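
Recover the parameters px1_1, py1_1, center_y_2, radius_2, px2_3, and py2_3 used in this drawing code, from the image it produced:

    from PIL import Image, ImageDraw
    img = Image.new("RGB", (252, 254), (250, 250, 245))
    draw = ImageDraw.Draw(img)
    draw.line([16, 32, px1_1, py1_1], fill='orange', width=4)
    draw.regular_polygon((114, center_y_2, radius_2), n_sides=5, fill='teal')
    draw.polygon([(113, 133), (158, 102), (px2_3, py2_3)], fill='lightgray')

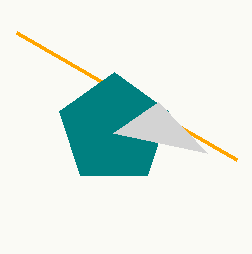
px1_1 = 236; py1_1 = 159; center_y_2 = 129; radius_2 = 57; px2_3 = 207; py2_3 = 153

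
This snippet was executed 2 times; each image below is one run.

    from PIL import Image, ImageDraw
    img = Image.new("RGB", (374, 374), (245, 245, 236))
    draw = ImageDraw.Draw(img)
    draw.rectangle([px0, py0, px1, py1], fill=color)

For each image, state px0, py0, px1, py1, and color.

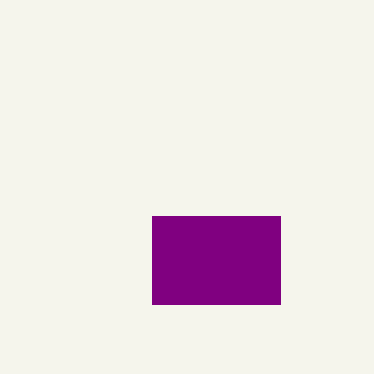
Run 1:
px0 = 152, py0 = 216, px1 = 280, py1 = 304, color = 'purple'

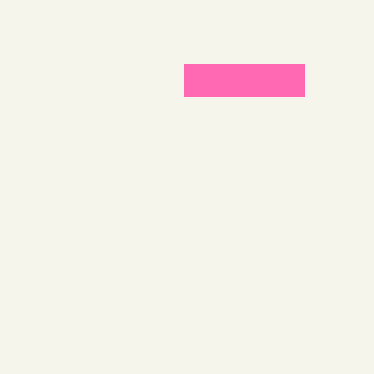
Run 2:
px0 = 184; py0 = 64; px1 = 304; py1 = 96; color = 'hotpink'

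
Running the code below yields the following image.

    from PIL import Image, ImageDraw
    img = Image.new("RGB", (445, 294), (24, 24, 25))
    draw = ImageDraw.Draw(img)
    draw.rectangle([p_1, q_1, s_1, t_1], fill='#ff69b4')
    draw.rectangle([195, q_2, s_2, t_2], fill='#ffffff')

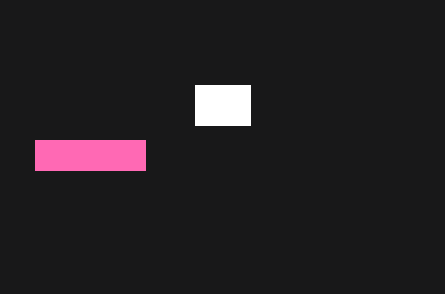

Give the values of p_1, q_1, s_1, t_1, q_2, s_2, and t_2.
p_1 = 35; q_1 = 140; s_1 = 145; t_1 = 170; q_2 = 85; s_2 = 250; t_2 = 125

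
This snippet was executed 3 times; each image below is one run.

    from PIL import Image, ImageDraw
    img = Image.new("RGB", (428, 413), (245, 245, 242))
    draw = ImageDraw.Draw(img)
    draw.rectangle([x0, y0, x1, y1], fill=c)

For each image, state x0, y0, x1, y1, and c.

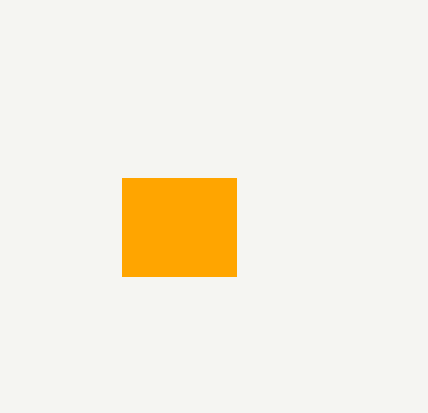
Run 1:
x0 = 122, y0 = 178, x1 = 236, y1 = 276, c = 'orange'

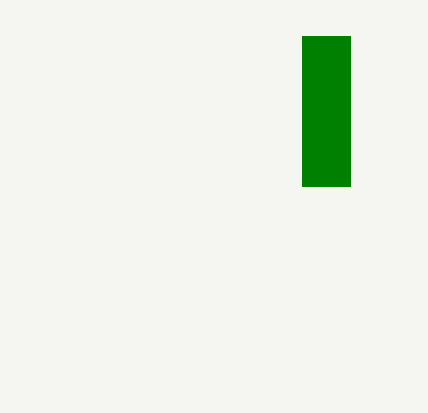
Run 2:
x0 = 302
y0 = 36
x1 = 350
y1 = 186
c = 'green'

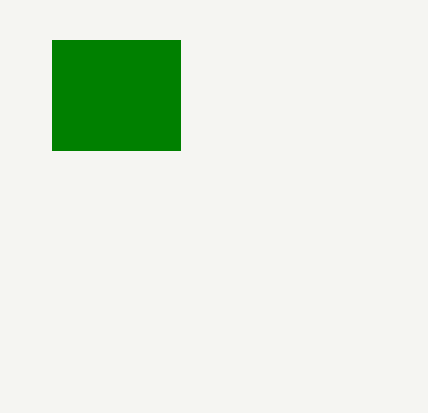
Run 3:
x0 = 52, y0 = 40, x1 = 180, y1 = 150, c = 'green'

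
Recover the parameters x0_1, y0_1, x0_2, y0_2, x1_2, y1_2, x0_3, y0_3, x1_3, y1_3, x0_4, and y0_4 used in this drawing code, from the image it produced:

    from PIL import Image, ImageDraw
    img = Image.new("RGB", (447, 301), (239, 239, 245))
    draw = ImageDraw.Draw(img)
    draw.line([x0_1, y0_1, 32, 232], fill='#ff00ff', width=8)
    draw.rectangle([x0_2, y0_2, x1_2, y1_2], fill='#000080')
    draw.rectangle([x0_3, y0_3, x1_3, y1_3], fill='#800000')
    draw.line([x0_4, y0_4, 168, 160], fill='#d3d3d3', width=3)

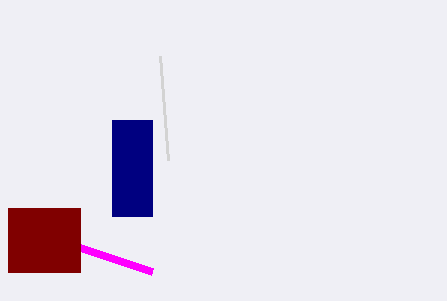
x0_1 = 152
y0_1 = 272
x0_2 = 112
y0_2 = 120
x1_2 = 152
y1_2 = 216
x0_3 = 8
y0_3 = 208
x1_3 = 80
y1_3 = 272
x0_4 = 160
y0_4 = 56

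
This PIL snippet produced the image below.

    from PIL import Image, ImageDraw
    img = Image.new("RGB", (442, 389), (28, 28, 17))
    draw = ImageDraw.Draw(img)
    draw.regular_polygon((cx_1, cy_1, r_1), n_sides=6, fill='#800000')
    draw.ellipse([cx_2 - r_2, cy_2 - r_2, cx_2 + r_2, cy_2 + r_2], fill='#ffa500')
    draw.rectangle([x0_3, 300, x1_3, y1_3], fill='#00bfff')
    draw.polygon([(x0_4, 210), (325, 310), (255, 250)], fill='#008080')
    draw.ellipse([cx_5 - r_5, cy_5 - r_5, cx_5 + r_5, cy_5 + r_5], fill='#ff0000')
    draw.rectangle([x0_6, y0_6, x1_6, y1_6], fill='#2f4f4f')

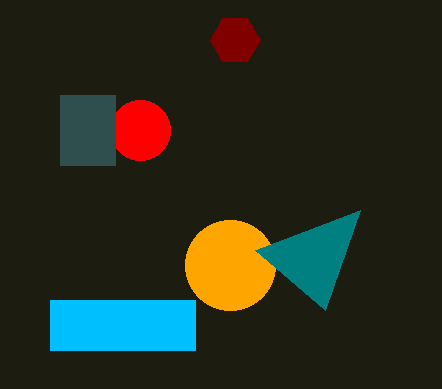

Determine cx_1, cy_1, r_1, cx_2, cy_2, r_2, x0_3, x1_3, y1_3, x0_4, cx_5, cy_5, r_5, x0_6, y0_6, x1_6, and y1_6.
cx_1 = 235
cy_1 = 40
r_1 = 25
cx_2 = 230
cy_2 = 265
r_2 = 45
x0_3 = 50
x1_3 = 195
y1_3 = 350
x0_4 = 360
cx_5 = 140
cy_5 = 130
r_5 = 30
x0_6 = 60
y0_6 = 95
x1_6 = 115
y1_6 = 165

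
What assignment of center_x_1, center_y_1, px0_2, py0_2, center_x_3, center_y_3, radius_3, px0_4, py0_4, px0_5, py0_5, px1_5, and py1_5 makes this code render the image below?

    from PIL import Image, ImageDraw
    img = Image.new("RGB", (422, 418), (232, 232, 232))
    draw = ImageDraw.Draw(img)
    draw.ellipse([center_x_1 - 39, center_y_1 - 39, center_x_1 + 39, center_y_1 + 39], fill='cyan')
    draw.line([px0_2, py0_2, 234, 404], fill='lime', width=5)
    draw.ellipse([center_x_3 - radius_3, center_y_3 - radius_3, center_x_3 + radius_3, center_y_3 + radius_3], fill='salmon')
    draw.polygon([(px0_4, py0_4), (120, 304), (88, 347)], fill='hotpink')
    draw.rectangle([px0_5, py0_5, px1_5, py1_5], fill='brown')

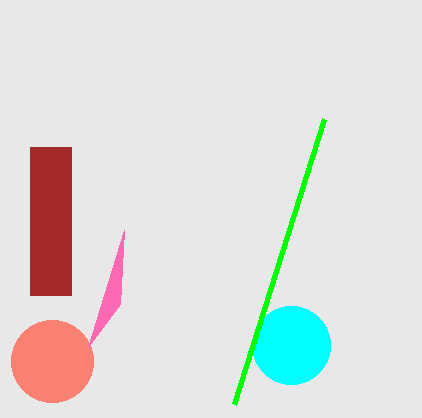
center_x_1 = 291
center_y_1 = 345
px0_2 = 324
py0_2 = 119
center_x_3 = 52
center_y_3 = 361
radius_3 = 41
px0_4 = 124
py0_4 = 230
px0_5 = 30
py0_5 = 147
px1_5 = 71
py1_5 = 295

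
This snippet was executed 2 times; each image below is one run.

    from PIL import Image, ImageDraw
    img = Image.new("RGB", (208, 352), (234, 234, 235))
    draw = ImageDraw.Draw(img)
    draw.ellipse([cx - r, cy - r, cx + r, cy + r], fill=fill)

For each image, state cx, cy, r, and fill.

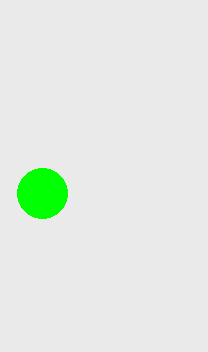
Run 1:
cx = 42, cy = 193, r = 25, fill = 'lime'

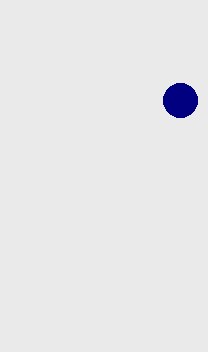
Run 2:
cx = 180, cy = 100, r = 17, fill = 'navy'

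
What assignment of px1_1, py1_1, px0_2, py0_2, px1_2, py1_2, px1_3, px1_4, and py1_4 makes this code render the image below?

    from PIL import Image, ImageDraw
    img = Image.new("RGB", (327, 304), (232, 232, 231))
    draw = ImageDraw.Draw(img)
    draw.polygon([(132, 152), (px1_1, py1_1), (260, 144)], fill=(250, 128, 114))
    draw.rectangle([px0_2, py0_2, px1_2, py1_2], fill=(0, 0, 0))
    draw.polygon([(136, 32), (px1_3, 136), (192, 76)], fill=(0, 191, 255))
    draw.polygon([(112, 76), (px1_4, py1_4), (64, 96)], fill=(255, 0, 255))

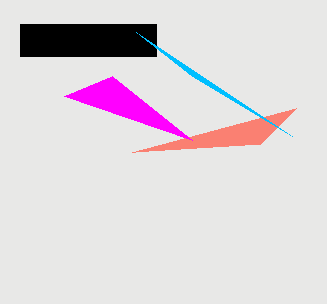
px1_1 = 296, py1_1 = 108, px0_2 = 20, py0_2 = 24, px1_2 = 156, py1_2 = 56, px1_3 = 292, px1_4 = 192, py1_4 = 140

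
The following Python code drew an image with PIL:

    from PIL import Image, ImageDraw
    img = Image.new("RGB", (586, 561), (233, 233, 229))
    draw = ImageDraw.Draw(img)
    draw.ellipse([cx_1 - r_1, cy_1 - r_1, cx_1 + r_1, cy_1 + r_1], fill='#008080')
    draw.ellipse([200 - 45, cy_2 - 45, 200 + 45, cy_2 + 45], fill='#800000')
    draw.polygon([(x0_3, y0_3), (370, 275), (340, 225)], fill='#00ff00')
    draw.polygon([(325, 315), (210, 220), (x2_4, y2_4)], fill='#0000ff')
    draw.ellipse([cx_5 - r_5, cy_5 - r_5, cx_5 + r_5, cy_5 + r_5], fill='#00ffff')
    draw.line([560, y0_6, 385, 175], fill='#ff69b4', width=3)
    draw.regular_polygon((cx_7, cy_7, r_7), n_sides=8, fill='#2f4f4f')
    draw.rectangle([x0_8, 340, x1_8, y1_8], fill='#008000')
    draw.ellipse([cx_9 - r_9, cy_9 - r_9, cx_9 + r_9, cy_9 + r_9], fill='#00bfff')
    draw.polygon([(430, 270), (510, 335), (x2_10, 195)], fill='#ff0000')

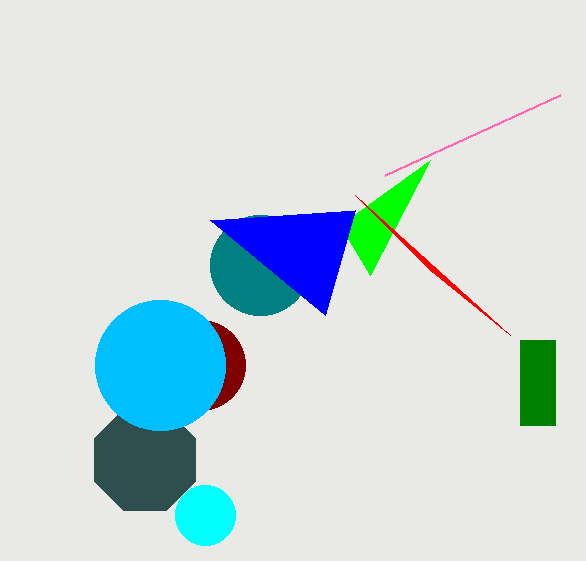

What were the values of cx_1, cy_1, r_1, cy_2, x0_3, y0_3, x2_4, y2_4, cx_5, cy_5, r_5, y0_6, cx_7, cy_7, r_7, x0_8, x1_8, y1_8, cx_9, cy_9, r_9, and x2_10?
cx_1 = 260, cy_1 = 265, r_1 = 50, cy_2 = 365, x0_3 = 430, y0_3 = 160, x2_4 = 355, y2_4 = 210, cx_5 = 205, cy_5 = 515, r_5 = 30, y0_6 = 95, cx_7 = 145, cy_7 = 460, r_7 = 55, x0_8 = 520, x1_8 = 555, y1_8 = 425, cx_9 = 160, cy_9 = 365, r_9 = 65, x2_10 = 355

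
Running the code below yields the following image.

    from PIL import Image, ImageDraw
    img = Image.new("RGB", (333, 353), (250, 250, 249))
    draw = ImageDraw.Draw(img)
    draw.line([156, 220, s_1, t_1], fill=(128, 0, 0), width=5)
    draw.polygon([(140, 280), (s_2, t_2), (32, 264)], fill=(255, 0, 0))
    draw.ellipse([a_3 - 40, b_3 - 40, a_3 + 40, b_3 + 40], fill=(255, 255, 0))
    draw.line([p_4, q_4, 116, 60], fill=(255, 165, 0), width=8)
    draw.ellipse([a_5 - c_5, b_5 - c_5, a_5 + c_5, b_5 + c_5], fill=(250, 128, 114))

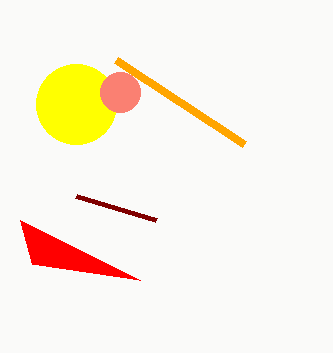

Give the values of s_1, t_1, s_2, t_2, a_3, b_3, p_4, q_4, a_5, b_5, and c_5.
s_1 = 76; t_1 = 196; s_2 = 20; t_2 = 220; a_3 = 76; b_3 = 104; p_4 = 244; q_4 = 144; a_5 = 120; b_5 = 92; c_5 = 20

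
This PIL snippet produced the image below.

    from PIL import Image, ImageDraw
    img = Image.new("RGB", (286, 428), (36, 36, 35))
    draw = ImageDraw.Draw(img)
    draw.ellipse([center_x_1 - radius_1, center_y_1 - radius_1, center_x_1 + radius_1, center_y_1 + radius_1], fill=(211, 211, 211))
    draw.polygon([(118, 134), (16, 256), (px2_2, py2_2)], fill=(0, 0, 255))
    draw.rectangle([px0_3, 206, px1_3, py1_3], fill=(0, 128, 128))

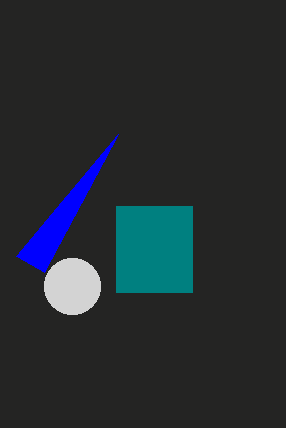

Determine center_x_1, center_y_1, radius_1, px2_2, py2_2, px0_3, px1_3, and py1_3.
center_x_1 = 72, center_y_1 = 286, radius_1 = 28, px2_2 = 44, py2_2 = 272, px0_3 = 116, px1_3 = 192, py1_3 = 292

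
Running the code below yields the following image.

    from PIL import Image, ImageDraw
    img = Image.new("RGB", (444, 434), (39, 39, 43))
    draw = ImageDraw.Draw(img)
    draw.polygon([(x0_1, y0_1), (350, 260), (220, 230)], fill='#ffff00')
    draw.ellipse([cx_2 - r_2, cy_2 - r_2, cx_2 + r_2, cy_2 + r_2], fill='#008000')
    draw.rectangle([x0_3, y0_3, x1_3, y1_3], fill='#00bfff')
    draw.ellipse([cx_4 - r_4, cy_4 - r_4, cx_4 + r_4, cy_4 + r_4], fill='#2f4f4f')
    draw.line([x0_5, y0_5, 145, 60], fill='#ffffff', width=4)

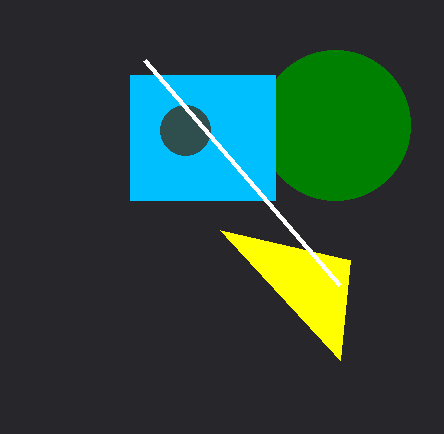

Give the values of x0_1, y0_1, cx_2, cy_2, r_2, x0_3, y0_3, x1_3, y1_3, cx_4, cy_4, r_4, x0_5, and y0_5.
x0_1 = 340
y0_1 = 360
cx_2 = 335
cy_2 = 125
r_2 = 75
x0_3 = 130
y0_3 = 75
x1_3 = 275
y1_3 = 200
cx_4 = 185
cy_4 = 130
r_4 = 25
x0_5 = 340
y0_5 = 285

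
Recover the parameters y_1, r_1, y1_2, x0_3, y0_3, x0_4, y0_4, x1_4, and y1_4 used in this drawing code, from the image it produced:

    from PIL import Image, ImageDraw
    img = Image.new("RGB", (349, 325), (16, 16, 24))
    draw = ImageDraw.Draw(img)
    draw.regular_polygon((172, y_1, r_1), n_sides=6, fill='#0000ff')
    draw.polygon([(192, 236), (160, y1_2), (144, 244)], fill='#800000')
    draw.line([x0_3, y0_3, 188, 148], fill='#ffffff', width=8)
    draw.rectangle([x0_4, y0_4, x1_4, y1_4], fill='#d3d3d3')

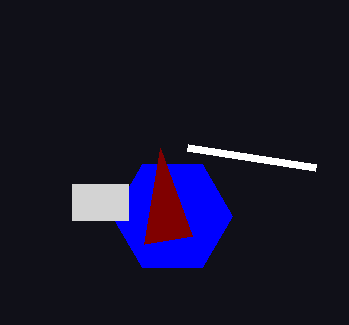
y_1 = 216; r_1 = 60; y1_2 = 148; x0_3 = 316; y0_3 = 168; x0_4 = 72; y0_4 = 184; x1_4 = 128; y1_4 = 220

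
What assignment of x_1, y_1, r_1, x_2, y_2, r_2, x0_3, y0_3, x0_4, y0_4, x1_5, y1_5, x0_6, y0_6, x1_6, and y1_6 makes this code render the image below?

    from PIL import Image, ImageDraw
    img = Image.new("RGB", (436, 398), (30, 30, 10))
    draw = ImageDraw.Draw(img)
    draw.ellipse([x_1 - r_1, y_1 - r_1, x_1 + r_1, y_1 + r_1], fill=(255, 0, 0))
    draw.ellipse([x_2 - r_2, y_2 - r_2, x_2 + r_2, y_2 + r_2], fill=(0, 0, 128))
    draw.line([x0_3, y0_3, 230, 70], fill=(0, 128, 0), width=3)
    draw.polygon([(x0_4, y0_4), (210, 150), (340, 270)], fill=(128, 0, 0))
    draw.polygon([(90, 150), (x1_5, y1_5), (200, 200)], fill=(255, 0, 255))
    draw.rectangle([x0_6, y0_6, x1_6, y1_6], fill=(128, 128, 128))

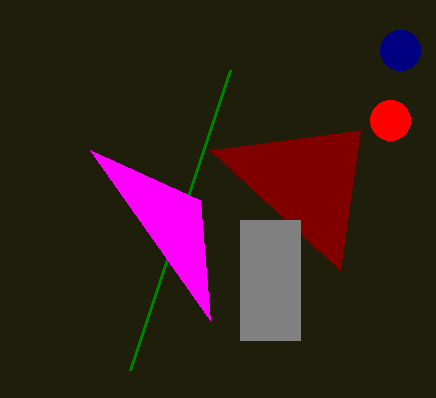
x_1 = 390
y_1 = 120
r_1 = 20
x_2 = 400
y_2 = 50
r_2 = 20
x0_3 = 130
y0_3 = 370
x0_4 = 360
y0_4 = 130
x1_5 = 210
y1_5 = 320
x0_6 = 240
y0_6 = 220
x1_6 = 300
y1_6 = 340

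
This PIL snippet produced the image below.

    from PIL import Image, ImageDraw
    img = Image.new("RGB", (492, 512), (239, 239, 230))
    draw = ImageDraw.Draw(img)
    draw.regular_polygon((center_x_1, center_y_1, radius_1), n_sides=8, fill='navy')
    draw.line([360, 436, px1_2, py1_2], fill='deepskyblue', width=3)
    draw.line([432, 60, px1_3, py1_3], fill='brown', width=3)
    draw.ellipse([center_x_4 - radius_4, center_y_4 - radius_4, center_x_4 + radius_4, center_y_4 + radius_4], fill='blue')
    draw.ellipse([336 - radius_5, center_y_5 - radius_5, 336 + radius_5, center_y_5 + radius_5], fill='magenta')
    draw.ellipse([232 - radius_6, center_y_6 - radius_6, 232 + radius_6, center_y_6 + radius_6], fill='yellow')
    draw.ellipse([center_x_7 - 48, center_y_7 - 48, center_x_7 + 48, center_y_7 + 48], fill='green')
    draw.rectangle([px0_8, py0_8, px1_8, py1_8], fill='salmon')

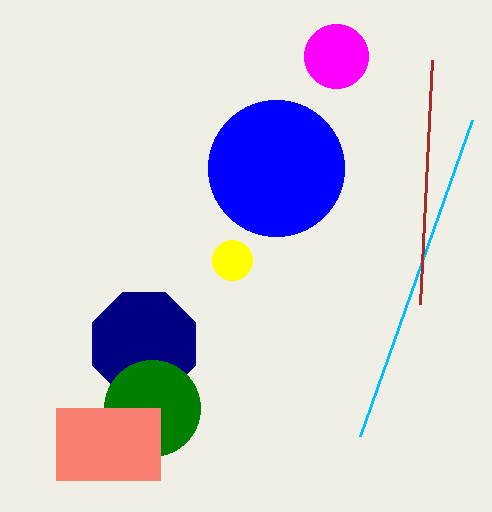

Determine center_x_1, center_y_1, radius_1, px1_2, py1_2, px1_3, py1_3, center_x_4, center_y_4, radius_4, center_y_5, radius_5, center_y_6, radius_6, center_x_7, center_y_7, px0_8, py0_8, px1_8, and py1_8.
center_x_1 = 144
center_y_1 = 344
radius_1 = 56
px1_2 = 472
py1_2 = 120
px1_3 = 420
py1_3 = 304
center_x_4 = 276
center_y_4 = 168
radius_4 = 68
center_y_5 = 56
radius_5 = 32
center_y_6 = 260
radius_6 = 20
center_x_7 = 152
center_y_7 = 408
px0_8 = 56
py0_8 = 408
px1_8 = 160
py1_8 = 480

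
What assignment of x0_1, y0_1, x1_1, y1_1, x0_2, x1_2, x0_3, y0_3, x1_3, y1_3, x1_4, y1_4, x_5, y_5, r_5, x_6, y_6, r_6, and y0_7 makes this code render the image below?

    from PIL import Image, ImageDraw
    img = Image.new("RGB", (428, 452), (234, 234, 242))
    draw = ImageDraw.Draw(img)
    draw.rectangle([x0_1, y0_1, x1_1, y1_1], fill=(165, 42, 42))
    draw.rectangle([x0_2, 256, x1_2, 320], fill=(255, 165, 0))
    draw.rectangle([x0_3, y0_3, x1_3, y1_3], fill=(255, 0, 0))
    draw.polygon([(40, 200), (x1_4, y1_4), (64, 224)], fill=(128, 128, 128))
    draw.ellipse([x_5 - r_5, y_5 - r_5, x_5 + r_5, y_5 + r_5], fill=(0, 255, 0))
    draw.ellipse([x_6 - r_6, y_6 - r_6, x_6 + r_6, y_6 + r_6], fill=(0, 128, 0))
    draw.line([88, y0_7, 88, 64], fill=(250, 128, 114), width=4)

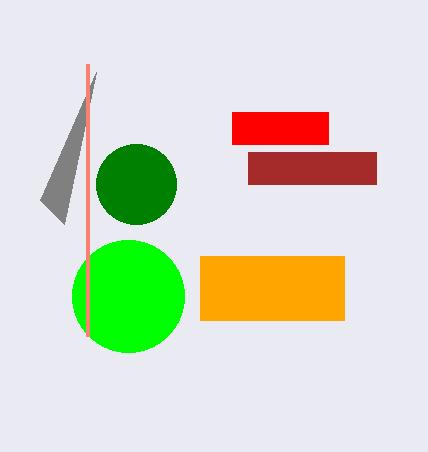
x0_1 = 248, y0_1 = 152, x1_1 = 376, y1_1 = 184, x0_2 = 200, x1_2 = 344, x0_3 = 232, y0_3 = 112, x1_3 = 328, y1_3 = 144, x1_4 = 96, y1_4 = 72, x_5 = 128, y_5 = 296, r_5 = 56, x_6 = 136, y_6 = 184, r_6 = 40, y0_7 = 336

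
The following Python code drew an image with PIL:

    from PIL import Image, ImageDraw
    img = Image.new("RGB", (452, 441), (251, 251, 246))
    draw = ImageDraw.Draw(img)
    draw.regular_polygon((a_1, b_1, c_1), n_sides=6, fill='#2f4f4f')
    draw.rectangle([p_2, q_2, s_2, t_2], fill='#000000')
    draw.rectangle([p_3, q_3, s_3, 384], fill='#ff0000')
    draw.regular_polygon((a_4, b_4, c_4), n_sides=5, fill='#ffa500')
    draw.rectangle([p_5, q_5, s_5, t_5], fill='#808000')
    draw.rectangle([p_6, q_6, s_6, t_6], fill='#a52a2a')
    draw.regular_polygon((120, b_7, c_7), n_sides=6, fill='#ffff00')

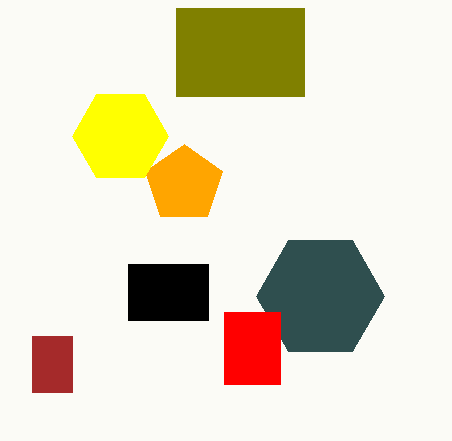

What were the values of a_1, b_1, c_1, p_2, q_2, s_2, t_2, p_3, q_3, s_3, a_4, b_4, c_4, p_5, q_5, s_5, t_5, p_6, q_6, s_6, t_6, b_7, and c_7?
a_1 = 320, b_1 = 296, c_1 = 64, p_2 = 128, q_2 = 264, s_2 = 208, t_2 = 320, p_3 = 224, q_3 = 312, s_3 = 280, a_4 = 184, b_4 = 184, c_4 = 40, p_5 = 176, q_5 = 8, s_5 = 304, t_5 = 96, p_6 = 32, q_6 = 336, s_6 = 72, t_6 = 392, b_7 = 136, c_7 = 48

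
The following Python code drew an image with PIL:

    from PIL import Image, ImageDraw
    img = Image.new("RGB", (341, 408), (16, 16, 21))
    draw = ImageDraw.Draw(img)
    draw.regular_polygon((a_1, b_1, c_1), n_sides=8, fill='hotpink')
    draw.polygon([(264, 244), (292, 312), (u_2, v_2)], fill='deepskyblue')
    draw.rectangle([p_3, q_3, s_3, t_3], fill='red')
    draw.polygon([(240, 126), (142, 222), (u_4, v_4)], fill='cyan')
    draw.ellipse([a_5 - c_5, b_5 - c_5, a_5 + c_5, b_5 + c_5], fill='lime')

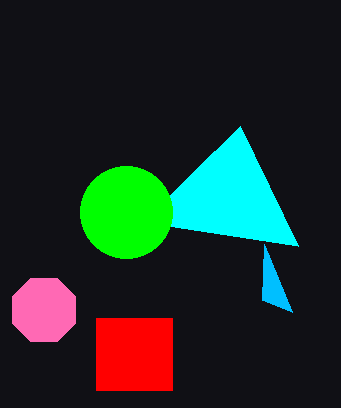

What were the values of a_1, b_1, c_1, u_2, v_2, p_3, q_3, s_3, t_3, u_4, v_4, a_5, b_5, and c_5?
a_1 = 44
b_1 = 310
c_1 = 34
u_2 = 262
v_2 = 300
p_3 = 96
q_3 = 318
s_3 = 172
t_3 = 390
u_4 = 298
v_4 = 246
a_5 = 126
b_5 = 212
c_5 = 46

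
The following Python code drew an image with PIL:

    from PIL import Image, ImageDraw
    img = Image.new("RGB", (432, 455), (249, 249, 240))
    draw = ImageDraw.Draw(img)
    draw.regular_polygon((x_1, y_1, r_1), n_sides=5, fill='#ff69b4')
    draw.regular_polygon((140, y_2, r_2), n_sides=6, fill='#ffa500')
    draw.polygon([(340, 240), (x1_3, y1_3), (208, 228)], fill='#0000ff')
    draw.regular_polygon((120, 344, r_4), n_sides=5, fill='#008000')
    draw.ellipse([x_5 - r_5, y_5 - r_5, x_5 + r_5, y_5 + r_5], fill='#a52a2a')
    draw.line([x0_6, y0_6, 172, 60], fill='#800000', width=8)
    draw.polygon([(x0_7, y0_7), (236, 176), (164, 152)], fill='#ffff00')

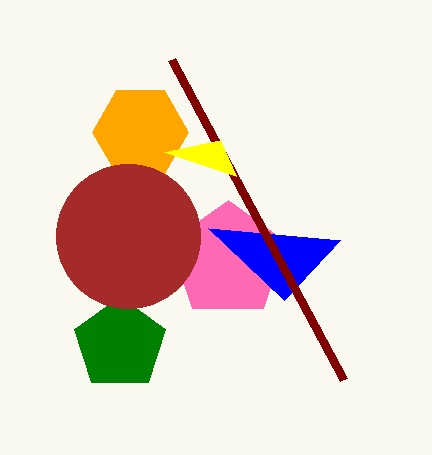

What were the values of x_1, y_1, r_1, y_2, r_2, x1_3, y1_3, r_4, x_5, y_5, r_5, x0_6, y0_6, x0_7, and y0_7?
x_1 = 228, y_1 = 260, r_1 = 60, y_2 = 132, r_2 = 48, x1_3 = 284, y1_3 = 300, r_4 = 48, x_5 = 128, y_5 = 236, r_5 = 72, x0_6 = 344, y0_6 = 380, x0_7 = 220, y0_7 = 140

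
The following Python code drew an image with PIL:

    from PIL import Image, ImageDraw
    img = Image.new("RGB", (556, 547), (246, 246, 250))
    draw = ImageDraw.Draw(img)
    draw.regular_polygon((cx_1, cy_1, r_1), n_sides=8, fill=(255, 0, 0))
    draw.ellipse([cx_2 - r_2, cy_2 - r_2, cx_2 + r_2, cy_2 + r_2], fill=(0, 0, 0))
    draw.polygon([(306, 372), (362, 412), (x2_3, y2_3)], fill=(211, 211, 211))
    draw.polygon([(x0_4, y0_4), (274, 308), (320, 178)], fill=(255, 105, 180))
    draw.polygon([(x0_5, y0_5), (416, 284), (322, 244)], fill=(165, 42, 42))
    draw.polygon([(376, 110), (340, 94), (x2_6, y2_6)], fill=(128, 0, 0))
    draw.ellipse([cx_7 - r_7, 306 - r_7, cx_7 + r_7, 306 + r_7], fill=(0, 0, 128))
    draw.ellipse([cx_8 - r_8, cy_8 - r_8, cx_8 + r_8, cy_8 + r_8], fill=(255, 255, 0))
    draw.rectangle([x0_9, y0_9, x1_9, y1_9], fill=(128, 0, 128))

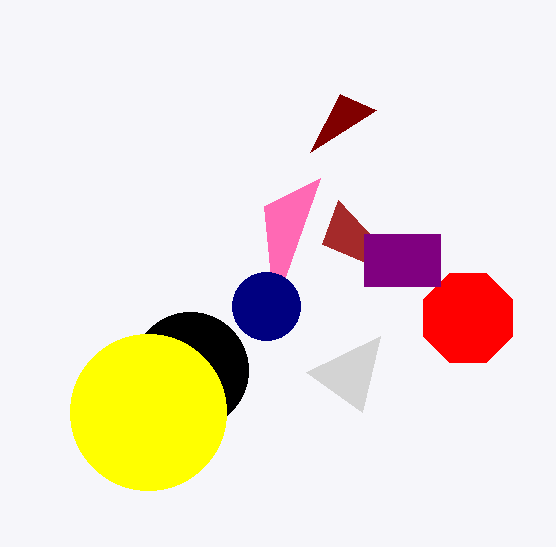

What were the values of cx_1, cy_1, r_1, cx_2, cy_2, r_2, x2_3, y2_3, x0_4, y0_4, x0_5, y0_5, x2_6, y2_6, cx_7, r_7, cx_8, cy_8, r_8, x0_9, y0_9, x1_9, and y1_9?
cx_1 = 468; cy_1 = 318; r_1 = 48; cx_2 = 190; cy_2 = 370; r_2 = 58; x2_3 = 380; y2_3 = 336; x0_4 = 264; y0_4 = 206; x0_5 = 338; y0_5 = 200; x2_6 = 310; y2_6 = 152; cx_7 = 266; r_7 = 34; cx_8 = 148; cy_8 = 412; r_8 = 78; x0_9 = 364; y0_9 = 234; x1_9 = 440; y1_9 = 286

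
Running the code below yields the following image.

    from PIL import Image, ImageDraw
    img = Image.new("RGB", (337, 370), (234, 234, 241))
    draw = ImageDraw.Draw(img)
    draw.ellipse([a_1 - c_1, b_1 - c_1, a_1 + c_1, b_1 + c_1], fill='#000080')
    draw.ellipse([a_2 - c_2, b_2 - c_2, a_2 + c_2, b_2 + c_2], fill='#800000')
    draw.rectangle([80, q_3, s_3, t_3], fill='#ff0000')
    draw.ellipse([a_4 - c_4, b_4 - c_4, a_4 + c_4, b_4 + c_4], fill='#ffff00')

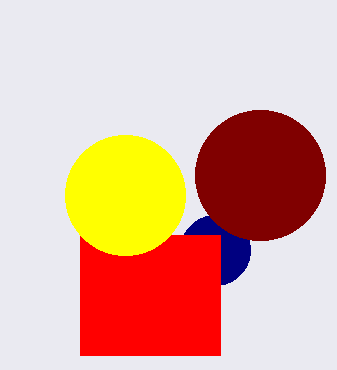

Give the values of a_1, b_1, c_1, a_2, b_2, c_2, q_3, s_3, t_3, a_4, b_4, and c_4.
a_1 = 215
b_1 = 250
c_1 = 35
a_2 = 260
b_2 = 175
c_2 = 65
q_3 = 235
s_3 = 220
t_3 = 355
a_4 = 125
b_4 = 195
c_4 = 60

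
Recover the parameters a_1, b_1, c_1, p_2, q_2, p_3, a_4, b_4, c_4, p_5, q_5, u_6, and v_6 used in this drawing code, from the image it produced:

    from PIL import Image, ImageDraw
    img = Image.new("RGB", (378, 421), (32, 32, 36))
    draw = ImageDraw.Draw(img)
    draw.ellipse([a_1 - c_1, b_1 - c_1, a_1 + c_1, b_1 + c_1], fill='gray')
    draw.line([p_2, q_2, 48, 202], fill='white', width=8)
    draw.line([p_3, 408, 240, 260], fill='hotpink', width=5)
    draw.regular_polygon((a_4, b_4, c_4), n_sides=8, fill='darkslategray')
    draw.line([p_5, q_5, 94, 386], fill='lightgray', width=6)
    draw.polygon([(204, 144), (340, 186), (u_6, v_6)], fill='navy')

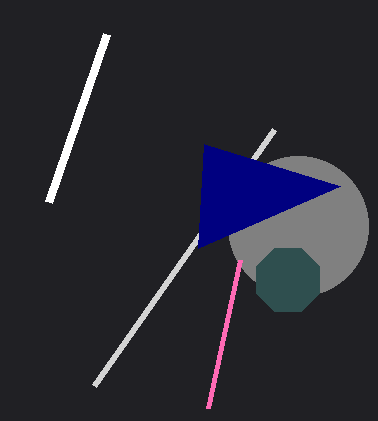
a_1 = 298; b_1 = 226; c_1 = 70; p_2 = 106; q_2 = 34; p_3 = 208; a_4 = 288; b_4 = 280; c_4 = 34; p_5 = 274; q_5 = 130; u_6 = 198; v_6 = 248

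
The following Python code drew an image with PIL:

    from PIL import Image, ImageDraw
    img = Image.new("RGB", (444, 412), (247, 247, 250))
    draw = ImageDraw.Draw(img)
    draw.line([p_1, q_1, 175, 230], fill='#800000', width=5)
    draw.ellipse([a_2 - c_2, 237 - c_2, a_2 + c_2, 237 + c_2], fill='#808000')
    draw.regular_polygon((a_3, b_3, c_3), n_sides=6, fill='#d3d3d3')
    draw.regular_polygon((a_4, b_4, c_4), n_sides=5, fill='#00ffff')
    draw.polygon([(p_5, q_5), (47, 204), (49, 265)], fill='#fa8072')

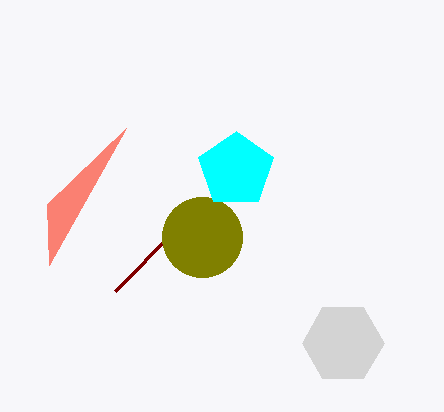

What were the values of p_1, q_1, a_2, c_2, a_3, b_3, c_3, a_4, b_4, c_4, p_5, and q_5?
p_1 = 115; q_1 = 291; a_2 = 202; c_2 = 40; a_3 = 343; b_3 = 343; c_3 = 41; a_4 = 236; b_4 = 170; c_4 = 39; p_5 = 126; q_5 = 128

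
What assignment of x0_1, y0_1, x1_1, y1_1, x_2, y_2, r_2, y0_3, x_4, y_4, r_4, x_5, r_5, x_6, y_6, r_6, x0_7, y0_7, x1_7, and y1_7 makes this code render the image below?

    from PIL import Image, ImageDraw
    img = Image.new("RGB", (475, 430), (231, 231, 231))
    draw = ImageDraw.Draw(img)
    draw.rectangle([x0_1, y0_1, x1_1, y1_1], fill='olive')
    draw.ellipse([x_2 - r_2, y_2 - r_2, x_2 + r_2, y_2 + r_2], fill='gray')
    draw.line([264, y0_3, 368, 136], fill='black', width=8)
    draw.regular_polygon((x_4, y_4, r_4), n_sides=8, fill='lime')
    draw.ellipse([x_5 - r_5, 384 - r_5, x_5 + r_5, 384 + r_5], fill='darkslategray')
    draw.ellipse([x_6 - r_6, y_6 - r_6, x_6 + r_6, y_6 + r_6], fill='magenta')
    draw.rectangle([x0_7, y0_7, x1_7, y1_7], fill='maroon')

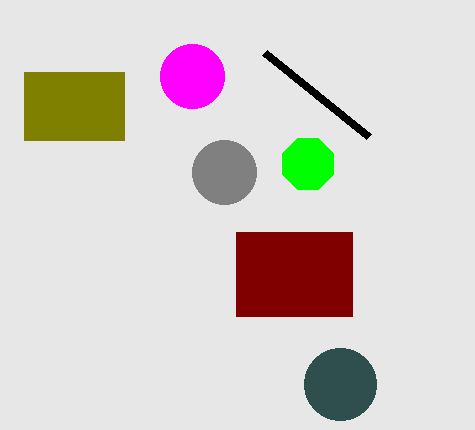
x0_1 = 24
y0_1 = 72
x1_1 = 124
y1_1 = 140
x_2 = 224
y_2 = 172
r_2 = 32
y0_3 = 52
x_4 = 308
y_4 = 164
r_4 = 28
x_5 = 340
r_5 = 36
x_6 = 192
y_6 = 76
r_6 = 32
x0_7 = 236
y0_7 = 232
x1_7 = 352
y1_7 = 316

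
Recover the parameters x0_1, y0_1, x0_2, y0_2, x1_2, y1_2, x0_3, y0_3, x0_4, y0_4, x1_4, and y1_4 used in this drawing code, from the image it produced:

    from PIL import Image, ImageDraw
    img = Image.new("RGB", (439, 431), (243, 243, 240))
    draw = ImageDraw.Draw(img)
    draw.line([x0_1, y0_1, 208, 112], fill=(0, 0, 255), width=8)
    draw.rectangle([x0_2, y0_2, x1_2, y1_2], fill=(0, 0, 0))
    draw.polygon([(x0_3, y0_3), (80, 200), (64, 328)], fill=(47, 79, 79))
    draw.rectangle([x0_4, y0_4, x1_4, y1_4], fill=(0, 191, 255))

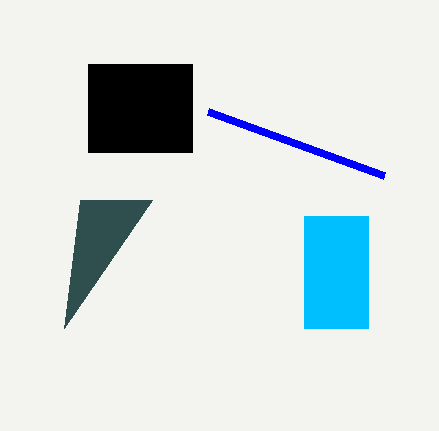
x0_1 = 384, y0_1 = 176, x0_2 = 88, y0_2 = 64, x1_2 = 192, y1_2 = 152, x0_3 = 152, y0_3 = 200, x0_4 = 304, y0_4 = 216, x1_4 = 368, y1_4 = 328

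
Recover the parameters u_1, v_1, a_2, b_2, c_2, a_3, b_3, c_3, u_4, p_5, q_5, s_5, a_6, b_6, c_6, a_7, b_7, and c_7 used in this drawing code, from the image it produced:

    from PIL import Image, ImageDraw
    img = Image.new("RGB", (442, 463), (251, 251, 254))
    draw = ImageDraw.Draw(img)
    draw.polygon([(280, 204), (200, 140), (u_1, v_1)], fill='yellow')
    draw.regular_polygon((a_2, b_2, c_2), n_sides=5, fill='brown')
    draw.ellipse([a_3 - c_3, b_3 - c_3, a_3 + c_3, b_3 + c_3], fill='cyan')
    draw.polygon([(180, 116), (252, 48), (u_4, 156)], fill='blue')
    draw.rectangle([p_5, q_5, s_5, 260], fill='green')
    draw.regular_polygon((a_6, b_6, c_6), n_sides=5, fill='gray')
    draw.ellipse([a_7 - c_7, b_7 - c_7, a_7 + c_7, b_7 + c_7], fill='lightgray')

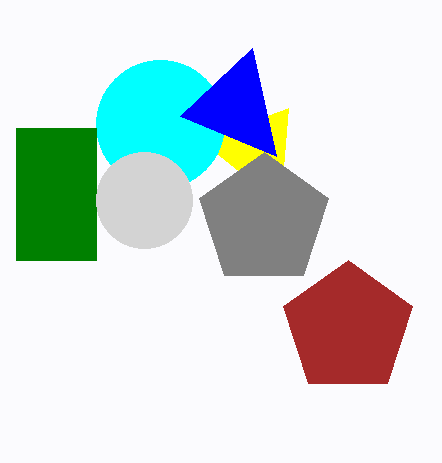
u_1 = 288, v_1 = 108, a_2 = 348, b_2 = 328, c_2 = 68, a_3 = 160, b_3 = 124, c_3 = 64, u_4 = 276, p_5 = 16, q_5 = 128, s_5 = 96, a_6 = 264, b_6 = 220, c_6 = 68, a_7 = 144, b_7 = 200, c_7 = 48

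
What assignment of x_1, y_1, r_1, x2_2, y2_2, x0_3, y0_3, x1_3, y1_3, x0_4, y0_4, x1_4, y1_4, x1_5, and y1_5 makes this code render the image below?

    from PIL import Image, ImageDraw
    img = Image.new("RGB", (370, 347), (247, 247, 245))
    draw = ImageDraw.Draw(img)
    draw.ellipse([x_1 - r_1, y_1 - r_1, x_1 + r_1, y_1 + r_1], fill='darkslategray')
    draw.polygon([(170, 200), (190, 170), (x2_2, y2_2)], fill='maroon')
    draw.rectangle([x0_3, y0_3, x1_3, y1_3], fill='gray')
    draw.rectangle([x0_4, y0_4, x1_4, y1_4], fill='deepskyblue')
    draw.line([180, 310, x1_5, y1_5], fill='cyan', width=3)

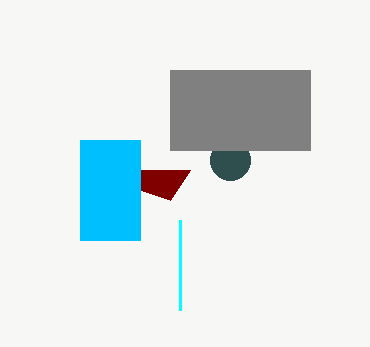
x_1 = 230; y_1 = 160; r_1 = 20; x2_2 = 80; y2_2 = 170; x0_3 = 170; y0_3 = 70; x1_3 = 310; y1_3 = 150; x0_4 = 80; y0_4 = 140; x1_4 = 140; y1_4 = 240; x1_5 = 180; y1_5 = 220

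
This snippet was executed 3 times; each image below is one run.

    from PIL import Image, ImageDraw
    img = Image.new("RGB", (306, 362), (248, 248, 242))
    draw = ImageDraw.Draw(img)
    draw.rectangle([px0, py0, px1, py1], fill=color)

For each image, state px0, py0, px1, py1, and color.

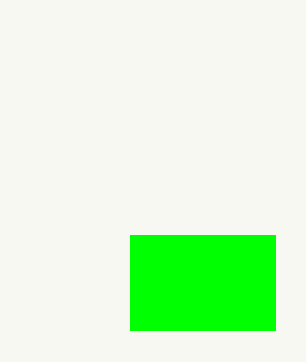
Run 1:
px0 = 130, py0 = 235, px1 = 275, py1 = 330, color = 'lime'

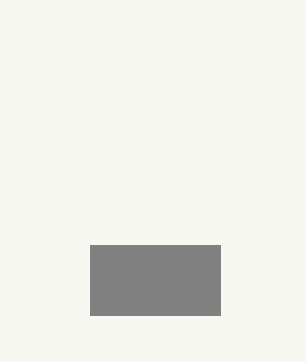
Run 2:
px0 = 90; py0 = 245; px1 = 220; py1 = 315; color = 'gray'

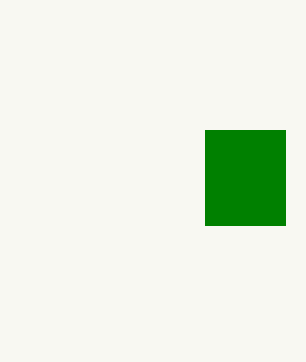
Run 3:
px0 = 205; py0 = 130; px1 = 285; py1 = 225; color = 'green'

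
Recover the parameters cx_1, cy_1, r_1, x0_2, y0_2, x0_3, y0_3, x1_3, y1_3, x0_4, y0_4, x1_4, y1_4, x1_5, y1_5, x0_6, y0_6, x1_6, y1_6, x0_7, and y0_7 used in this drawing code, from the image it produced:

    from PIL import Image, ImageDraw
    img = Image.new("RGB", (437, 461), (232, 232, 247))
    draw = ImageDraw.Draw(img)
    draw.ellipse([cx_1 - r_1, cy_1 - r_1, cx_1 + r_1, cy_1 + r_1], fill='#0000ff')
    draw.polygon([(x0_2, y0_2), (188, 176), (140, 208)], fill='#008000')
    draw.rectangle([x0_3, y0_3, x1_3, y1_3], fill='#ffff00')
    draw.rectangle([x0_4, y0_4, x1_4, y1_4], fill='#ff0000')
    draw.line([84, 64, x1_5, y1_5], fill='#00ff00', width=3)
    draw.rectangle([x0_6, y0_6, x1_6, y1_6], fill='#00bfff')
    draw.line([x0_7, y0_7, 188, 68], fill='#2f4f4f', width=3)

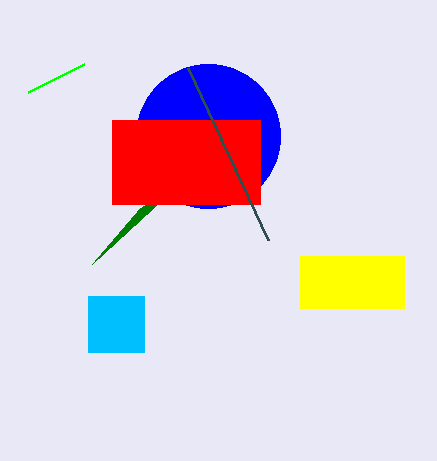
cx_1 = 208
cy_1 = 136
r_1 = 72
x0_2 = 92
y0_2 = 264
x0_3 = 300
y0_3 = 256
x1_3 = 404
y1_3 = 308
x0_4 = 112
y0_4 = 120
x1_4 = 260
y1_4 = 204
x1_5 = 28
y1_5 = 92
x0_6 = 88
y0_6 = 296
x1_6 = 144
y1_6 = 352
x0_7 = 268
y0_7 = 240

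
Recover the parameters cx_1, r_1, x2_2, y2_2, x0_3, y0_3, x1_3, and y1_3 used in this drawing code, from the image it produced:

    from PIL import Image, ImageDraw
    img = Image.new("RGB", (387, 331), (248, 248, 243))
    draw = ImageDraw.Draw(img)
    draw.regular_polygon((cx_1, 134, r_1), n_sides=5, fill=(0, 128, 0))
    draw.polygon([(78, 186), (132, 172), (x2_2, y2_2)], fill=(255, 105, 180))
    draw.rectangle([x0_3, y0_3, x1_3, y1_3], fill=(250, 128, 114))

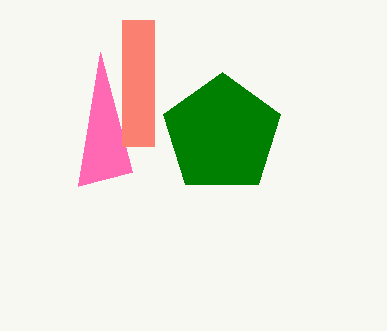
cx_1 = 222
r_1 = 62
x2_2 = 100
y2_2 = 52
x0_3 = 122
y0_3 = 20
x1_3 = 154
y1_3 = 146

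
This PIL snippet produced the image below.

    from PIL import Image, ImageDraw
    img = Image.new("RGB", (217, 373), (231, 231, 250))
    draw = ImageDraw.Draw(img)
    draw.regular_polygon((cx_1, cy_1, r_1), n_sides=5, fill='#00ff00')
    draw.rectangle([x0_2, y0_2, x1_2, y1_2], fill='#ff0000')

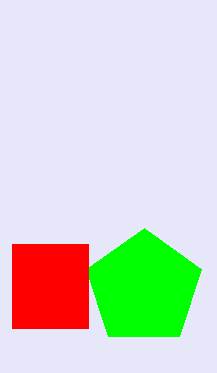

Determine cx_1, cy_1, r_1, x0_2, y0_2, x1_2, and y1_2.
cx_1 = 144, cy_1 = 288, r_1 = 60, x0_2 = 12, y0_2 = 244, x1_2 = 88, y1_2 = 328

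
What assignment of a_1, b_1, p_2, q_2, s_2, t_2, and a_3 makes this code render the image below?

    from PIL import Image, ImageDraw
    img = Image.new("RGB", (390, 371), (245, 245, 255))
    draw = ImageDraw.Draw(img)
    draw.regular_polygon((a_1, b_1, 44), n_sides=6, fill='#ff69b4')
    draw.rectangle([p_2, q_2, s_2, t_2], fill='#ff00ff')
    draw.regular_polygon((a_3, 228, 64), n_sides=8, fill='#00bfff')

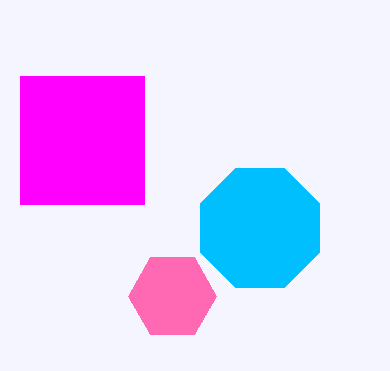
a_1 = 172
b_1 = 296
p_2 = 20
q_2 = 76
s_2 = 144
t_2 = 204
a_3 = 260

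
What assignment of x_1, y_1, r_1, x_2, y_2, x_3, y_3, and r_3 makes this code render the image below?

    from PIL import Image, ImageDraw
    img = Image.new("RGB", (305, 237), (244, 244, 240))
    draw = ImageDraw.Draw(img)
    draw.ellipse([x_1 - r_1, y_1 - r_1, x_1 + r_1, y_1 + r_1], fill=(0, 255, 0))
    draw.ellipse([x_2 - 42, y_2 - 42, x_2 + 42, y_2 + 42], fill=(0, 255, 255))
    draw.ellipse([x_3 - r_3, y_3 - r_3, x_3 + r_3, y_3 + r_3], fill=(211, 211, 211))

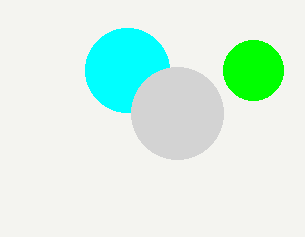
x_1 = 253, y_1 = 70, r_1 = 30, x_2 = 127, y_2 = 70, x_3 = 177, y_3 = 113, r_3 = 46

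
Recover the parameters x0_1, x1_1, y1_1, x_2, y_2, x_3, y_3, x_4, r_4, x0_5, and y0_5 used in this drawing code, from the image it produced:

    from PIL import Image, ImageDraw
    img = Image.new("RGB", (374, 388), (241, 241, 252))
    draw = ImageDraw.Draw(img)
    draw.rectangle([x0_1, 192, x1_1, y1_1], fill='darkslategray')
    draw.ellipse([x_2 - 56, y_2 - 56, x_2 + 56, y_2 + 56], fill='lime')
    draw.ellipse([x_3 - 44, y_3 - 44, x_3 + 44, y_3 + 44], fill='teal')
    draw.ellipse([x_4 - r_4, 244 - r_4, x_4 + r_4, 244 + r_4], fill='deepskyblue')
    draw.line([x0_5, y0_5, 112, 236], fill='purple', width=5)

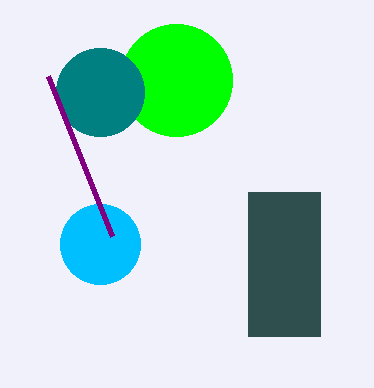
x0_1 = 248; x1_1 = 320; y1_1 = 336; x_2 = 176; y_2 = 80; x_3 = 100; y_3 = 92; x_4 = 100; r_4 = 40; x0_5 = 48; y0_5 = 76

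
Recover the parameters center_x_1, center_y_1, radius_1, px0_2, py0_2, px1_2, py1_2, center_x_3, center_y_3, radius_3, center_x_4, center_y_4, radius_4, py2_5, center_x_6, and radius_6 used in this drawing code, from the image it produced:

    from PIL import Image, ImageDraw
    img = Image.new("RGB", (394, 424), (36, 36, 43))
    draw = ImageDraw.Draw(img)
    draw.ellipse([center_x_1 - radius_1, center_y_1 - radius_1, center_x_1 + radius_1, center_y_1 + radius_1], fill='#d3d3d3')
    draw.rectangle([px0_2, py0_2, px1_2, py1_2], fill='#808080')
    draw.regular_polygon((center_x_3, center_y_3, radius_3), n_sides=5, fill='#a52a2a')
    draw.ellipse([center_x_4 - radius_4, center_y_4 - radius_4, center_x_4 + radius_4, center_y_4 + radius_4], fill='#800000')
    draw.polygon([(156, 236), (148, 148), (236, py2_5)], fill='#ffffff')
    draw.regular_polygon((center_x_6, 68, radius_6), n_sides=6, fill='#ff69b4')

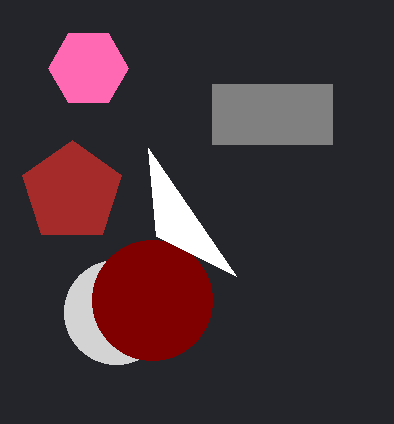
center_x_1 = 116, center_y_1 = 312, radius_1 = 52, px0_2 = 212, py0_2 = 84, px1_2 = 332, py1_2 = 144, center_x_3 = 72, center_y_3 = 192, radius_3 = 52, center_x_4 = 152, center_y_4 = 300, radius_4 = 60, py2_5 = 276, center_x_6 = 88, radius_6 = 40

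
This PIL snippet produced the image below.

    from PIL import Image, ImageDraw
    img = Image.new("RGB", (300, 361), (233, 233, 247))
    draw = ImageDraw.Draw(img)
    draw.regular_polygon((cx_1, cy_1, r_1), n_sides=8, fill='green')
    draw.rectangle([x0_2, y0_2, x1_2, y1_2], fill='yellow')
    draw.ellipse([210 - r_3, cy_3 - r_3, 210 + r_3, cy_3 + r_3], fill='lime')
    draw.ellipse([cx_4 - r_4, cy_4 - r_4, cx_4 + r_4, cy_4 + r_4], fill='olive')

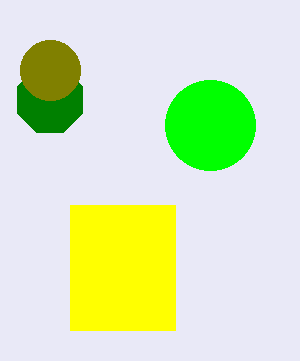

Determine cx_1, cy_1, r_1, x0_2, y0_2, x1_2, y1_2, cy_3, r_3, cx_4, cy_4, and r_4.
cx_1 = 50
cy_1 = 100
r_1 = 35
x0_2 = 70
y0_2 = 205
x1_2 = 175
y1_2 = 330
cy_3 = 125
r_3 = 45
cx_4 = 50
cy_4 = 70
r_4 = 30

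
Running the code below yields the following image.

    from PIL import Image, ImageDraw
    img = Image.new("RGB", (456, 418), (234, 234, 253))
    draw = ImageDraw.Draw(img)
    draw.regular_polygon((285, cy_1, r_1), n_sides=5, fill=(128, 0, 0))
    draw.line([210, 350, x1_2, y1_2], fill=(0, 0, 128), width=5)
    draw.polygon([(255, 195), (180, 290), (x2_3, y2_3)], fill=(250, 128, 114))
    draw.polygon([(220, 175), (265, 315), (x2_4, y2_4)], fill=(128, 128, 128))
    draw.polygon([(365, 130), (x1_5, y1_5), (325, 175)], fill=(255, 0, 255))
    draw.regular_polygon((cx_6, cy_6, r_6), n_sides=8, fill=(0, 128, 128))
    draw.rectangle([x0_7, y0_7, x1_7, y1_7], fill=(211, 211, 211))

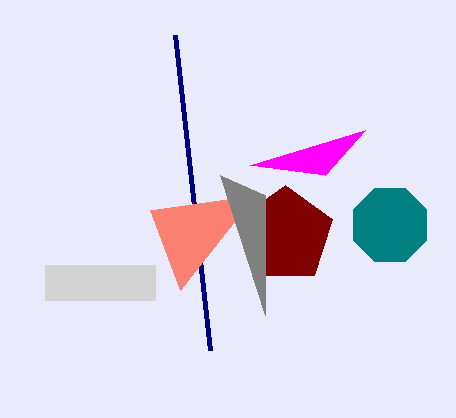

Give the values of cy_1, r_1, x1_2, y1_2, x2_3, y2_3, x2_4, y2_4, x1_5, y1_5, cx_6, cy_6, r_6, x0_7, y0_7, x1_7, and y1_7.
cy_1 = 235, r_1 = 50, x1_2 = 175, y1_2 = 35, x2_3 = 150, y2_3 = 210, x2_4 = 265, y2_4 = 195, x1_5 = 250, y1_5 = 165, cx_6 = 390, cy_6 = 225, r_6 = 40, x0_7 = 45, y0_7 = 265, x1_7 = 155, y1_7 = 300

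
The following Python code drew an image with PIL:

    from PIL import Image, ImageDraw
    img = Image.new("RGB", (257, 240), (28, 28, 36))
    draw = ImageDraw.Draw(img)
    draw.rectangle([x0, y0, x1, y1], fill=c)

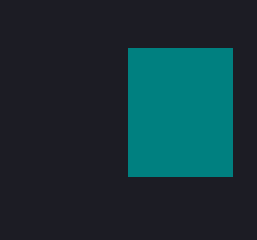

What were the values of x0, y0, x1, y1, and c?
x0 = 128; y0 = 48; x1 = 232; y1 = 176; c = 'teal'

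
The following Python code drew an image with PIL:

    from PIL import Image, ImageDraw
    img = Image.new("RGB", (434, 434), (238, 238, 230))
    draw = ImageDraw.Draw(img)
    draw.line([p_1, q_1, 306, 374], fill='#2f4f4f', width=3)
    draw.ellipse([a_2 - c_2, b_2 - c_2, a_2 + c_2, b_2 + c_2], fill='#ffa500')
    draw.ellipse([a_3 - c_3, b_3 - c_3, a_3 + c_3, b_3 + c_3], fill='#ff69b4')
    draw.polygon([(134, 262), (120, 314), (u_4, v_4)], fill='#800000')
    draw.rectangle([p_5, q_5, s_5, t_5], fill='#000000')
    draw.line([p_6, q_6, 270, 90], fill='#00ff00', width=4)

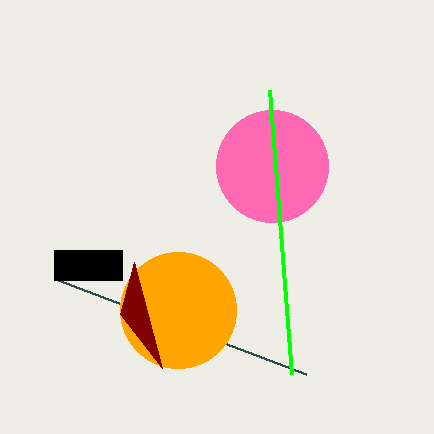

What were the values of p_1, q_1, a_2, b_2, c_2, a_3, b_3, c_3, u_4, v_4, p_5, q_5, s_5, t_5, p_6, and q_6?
p_1 = 58; q_1 = 280; a_2 = 178; b_2 = 310; c_2 = 58; a_3 = 272; b_3 = 166; c_3 = 56; u_4 = 162; v_4 = 368; p_5 = 54; q_5 = 250; s_5 = 122; t_5 = 280; p_6 = 292; q_6 = 374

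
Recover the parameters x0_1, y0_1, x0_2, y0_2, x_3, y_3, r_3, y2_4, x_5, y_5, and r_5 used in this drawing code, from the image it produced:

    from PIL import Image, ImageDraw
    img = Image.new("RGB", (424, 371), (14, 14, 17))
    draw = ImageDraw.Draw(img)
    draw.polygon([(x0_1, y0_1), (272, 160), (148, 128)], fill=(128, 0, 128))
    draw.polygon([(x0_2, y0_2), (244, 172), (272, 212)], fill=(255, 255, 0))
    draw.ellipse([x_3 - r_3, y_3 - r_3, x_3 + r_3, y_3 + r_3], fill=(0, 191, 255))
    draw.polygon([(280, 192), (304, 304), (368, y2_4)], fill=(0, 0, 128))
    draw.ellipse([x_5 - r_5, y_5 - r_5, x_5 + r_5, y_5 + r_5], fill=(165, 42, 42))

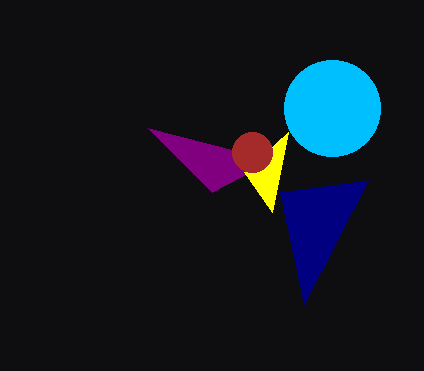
x0_1 = 212
y0_1 = 192
x0_2 = 288
y0_2 = 132
x_3 = 332
y_3 = 108
r_3 = 48
y2_4 = 180
x_5 = 252
y_5 = 152
r_5 = 20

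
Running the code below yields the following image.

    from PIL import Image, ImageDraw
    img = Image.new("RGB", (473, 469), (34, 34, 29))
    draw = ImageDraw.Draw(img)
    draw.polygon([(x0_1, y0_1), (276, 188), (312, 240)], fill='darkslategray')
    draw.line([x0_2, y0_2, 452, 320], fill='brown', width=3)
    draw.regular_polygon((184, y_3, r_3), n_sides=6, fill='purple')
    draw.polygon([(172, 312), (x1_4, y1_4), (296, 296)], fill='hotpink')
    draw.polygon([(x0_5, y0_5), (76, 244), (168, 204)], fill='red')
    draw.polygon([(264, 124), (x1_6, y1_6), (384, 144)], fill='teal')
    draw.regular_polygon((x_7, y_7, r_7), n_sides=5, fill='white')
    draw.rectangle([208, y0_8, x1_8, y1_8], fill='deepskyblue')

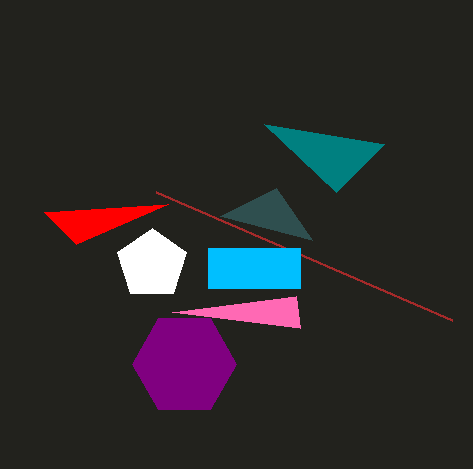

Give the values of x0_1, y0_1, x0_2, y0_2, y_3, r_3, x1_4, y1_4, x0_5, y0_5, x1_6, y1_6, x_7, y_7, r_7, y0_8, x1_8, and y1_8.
x0_1 = 220
y0_1 = 216
x0_2 = 156
y0_2 = 192
y_3 = 364
r_3 = 52
x1_4 = 300
y1_4 = 328
x0_5 = 44
y0_5 = 212
x1_6 = 336
y1_6 = 192
x_7 = 152
y_7 = 264
r_7 = 36
y0_8 = 248
x1_8 = 300
y1_8 = 288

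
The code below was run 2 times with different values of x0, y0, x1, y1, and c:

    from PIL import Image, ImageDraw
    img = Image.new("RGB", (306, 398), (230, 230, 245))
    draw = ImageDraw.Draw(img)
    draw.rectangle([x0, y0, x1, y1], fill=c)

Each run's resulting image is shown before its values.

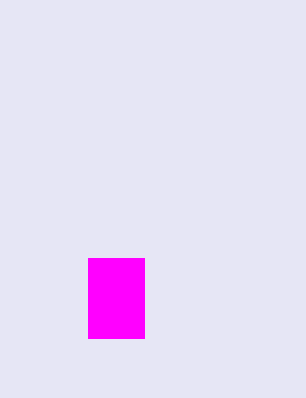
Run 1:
x0 = 88
y0 = 258
x1 = 144
y1 = 338
c = 'magenta'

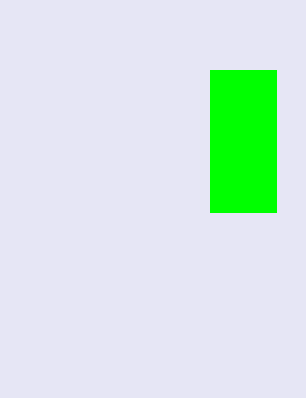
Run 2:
x0 = 210, y0 = 70, x1 = 276, y1 = 212, c = 'lime'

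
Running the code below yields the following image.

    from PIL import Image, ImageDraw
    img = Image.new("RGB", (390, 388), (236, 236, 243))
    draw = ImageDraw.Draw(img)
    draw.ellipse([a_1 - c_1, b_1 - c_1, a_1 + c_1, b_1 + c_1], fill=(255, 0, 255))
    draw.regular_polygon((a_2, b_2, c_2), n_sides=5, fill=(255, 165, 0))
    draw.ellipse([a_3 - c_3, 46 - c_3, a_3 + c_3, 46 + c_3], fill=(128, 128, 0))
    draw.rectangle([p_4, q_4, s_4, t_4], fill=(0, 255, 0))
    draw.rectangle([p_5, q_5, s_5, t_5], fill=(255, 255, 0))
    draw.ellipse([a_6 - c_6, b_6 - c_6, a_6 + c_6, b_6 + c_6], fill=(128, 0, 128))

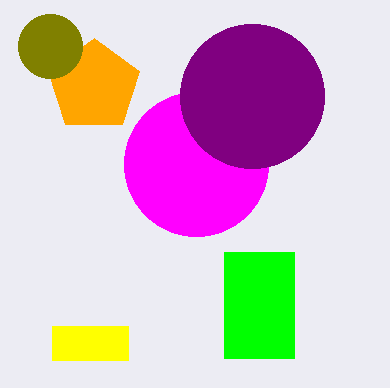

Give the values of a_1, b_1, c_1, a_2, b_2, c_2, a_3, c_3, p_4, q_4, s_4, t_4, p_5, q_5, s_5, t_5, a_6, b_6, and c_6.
a_1 = 196; b_1 = 164; c_1 = 72; a_2 = 94; b_2 = 86; c_2 = 48; a_3 = 50; c_3 = 32; p_4 = 224; q_4 = 252; s_4 = 294; t_4 = 358; p_5 = 52; q_5 = 326; s_5 = 128; t_5 = 360; a_6 = 252; b_6 = 96; c_6 = 72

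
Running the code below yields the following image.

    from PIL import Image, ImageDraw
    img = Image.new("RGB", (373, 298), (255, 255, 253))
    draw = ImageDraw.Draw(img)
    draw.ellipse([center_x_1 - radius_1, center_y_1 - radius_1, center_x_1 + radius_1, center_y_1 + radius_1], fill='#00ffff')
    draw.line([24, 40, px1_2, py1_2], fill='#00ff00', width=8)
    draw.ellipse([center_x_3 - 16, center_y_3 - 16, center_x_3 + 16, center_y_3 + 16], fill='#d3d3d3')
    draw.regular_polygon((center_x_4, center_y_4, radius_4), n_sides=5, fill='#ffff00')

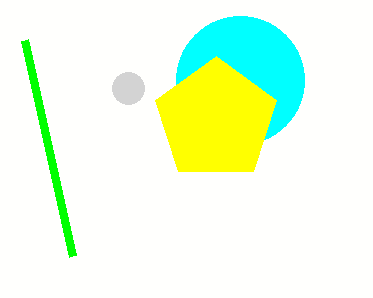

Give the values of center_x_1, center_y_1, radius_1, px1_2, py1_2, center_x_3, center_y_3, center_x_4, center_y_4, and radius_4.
center_x_1 = 240
center_y_1 = 80
radius_1 = 64
px1_2 = 72
py1_2 = 256
center_x_3 = 128
center_y_3 = 88
center_x_4 = 216
center_y_4 = 120
radius_4 = 64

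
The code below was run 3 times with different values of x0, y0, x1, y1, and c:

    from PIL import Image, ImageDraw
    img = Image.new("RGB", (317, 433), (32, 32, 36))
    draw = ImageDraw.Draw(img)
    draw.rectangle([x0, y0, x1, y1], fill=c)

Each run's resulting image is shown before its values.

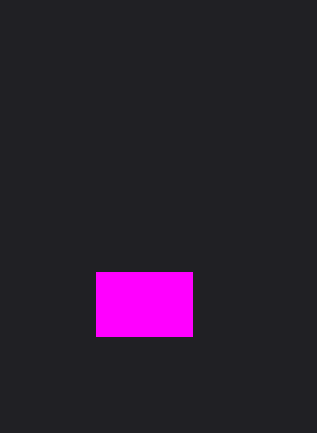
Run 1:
x0 = 96
y0 = 272
x1 = 192
y1 = 336
c = 'magenta'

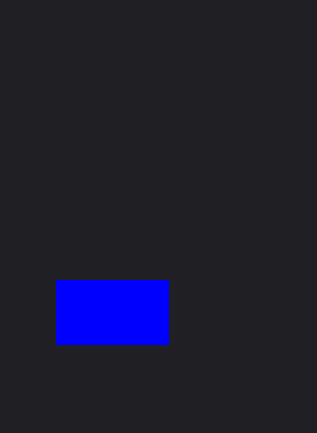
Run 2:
x0 = 56
y0 = 280
x1 = 168
y1 = 344
c = 'blue'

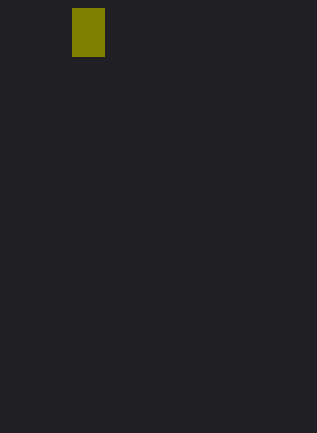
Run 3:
x0 = 72, y0 = 8, x1 = 104, y1 = 56, c = 'olive'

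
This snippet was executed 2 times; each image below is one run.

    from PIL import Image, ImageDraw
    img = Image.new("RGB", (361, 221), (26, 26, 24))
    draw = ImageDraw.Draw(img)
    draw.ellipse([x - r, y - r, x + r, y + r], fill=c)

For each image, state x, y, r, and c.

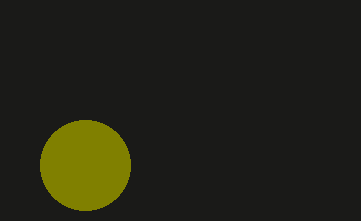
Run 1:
x = 85; y = 165; r = 45; c = 'olive'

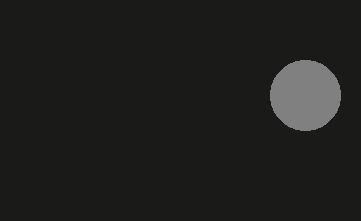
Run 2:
x = 305
y = 95
r = 35
c = 'gray'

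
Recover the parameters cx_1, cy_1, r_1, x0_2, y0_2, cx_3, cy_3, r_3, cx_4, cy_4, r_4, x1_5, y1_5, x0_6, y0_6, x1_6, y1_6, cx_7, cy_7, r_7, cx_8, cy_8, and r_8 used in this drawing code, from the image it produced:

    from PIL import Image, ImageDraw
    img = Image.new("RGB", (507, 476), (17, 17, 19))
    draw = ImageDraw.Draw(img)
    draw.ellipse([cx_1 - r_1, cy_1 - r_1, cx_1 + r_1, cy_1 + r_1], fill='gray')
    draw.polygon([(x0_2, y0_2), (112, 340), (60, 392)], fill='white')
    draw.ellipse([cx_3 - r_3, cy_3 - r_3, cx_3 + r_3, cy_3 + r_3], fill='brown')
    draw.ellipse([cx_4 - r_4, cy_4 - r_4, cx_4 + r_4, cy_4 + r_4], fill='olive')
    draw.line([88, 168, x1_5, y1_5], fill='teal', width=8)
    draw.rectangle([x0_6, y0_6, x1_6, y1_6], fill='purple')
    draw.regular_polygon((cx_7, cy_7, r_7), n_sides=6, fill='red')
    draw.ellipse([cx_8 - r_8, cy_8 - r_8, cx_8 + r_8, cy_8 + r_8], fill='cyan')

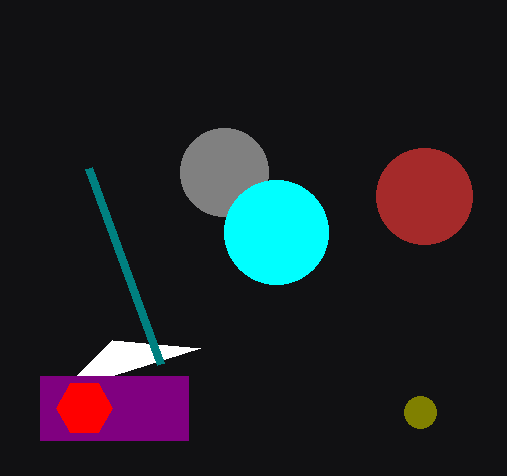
cx_1 = 224, cy_1 = 172, r_1 = 44, x0_2 = 200, y0_2 = 348, cx_3 = 424, cy_3 = 196, r_3 = 48, cx_4 = 420, cy_4 = 412, r_4 = 16, x1_5 = 160, y1_5 = 364, x0_6 = 40, y0_6 = 376, x1_6 = 188, y1_6 = 440, cx_7 = 84, cy_7 = 408, r_7 = 28, cx_8 = 276, cy_8 = 232, r_8 = 52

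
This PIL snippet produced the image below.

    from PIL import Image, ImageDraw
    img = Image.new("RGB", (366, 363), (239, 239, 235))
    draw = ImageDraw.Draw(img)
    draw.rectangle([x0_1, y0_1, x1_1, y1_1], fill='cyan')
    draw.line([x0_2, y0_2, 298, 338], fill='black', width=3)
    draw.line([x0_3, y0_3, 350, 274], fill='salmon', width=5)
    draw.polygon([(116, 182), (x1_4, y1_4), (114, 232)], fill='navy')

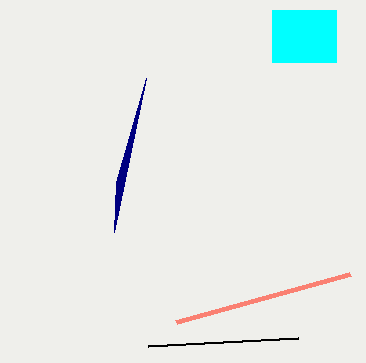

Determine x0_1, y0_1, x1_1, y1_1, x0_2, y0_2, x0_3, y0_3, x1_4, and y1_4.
x0_1 = 272, y0_1 = 10, x1_1 = 336, y1_1 = 62, x0_2 = 148, y0_2 = 346, x0_3 = 176, y0_3 = 322, x1_4 = 146, y1_4 = 78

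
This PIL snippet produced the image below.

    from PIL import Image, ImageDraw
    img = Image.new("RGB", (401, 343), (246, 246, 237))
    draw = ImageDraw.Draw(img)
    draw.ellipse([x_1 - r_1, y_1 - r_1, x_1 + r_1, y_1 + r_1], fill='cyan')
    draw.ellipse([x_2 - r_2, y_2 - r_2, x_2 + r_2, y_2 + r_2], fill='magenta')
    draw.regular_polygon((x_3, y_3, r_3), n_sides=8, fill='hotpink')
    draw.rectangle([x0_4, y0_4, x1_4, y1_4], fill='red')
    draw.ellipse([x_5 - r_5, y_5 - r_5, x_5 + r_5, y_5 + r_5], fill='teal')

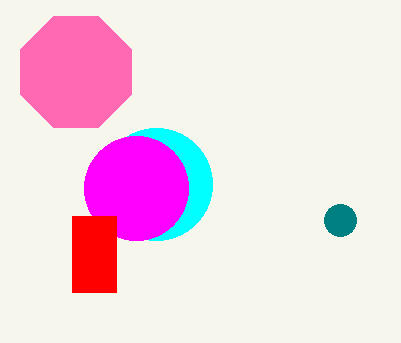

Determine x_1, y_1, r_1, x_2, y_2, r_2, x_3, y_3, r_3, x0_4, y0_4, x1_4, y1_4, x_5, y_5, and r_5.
x_1 = 156; y_1 = 184; r_1 = 56; x_2 = 136; y_2 = 188; r_2 = 52; x_3 = 76; y_3 = 72; r_3 = 60; x0_4 = 72; y0_4 = 216; x1_4 = 116; y1_4 = 292; x_5 = 340; y_5 = 220; r_5 = 16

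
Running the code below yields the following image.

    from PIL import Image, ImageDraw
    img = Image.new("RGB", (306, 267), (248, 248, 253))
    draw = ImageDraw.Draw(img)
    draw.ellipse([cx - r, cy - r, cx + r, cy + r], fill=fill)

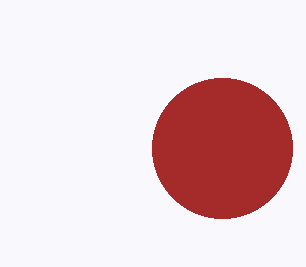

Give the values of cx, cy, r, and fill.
cx = 222, cy = 148, r = 70, fill = 'brown'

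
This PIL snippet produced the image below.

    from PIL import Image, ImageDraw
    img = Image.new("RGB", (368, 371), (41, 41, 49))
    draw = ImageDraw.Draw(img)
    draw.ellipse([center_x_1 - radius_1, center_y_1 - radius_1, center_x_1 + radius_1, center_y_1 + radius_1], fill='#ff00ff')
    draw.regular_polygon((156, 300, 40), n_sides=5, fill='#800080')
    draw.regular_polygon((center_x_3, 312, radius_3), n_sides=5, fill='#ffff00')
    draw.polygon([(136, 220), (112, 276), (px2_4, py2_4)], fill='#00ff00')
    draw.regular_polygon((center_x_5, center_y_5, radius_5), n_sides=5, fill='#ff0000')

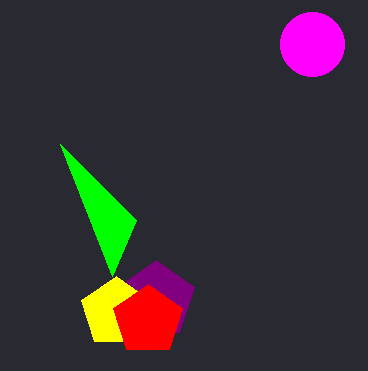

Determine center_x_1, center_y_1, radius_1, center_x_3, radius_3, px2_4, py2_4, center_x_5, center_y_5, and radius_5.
center_x_1 = 312
center_y_1 = 44
radius_1 = 32
center_x_3 = 116
radius_3 = 36
px2_4 = 60
py2_4 = 144
center_x_5 = 148
center_y_5 = 320
radius_5 = 36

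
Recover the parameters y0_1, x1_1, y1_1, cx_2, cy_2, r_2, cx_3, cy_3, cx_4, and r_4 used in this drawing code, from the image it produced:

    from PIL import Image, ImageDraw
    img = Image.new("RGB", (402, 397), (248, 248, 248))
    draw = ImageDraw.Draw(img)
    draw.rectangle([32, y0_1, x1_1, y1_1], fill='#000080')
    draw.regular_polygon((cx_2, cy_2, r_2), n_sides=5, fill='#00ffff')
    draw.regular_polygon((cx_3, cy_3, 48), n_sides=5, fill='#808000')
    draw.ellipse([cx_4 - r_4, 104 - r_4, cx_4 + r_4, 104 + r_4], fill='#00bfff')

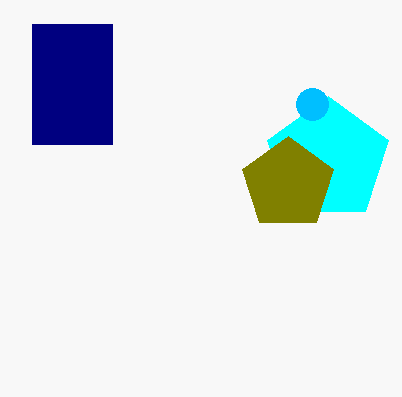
y0_1 = 24, x1_1 = 112, y1_1 = 144, cx_2 = 328, cy_2 = 160, r_2 = 64, cx_3 = 288, cy_3 = 184, cx_4 = 312, r_4 = 16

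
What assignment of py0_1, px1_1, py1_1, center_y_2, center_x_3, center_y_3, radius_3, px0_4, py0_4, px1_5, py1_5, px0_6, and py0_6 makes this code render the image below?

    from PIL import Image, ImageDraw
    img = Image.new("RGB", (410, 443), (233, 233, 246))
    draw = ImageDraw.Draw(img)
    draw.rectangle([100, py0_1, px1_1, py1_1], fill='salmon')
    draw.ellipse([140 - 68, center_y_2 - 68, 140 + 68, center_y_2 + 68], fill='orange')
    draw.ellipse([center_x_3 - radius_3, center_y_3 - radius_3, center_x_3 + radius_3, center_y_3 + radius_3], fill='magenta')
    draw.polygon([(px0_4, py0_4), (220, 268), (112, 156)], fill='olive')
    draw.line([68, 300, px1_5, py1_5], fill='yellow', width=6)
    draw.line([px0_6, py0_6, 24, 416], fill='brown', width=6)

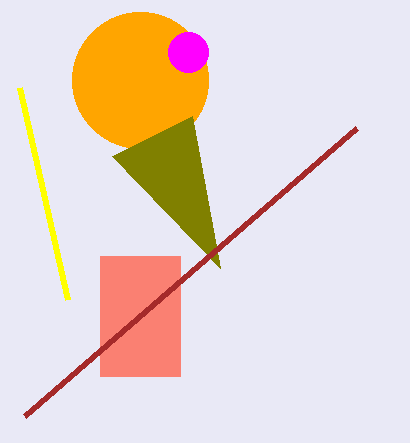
py0_1 = 256, px1_1 = 180, py1_1 = 376, center_y_2 = 80, center_x_3 = 188, center_y_3 = 52, radius_3 = 20, px0_4 = 192, py0_4 = 116, px1_5 = 20, py1_5 = 88, px0_6 = 356, py0_6 = 128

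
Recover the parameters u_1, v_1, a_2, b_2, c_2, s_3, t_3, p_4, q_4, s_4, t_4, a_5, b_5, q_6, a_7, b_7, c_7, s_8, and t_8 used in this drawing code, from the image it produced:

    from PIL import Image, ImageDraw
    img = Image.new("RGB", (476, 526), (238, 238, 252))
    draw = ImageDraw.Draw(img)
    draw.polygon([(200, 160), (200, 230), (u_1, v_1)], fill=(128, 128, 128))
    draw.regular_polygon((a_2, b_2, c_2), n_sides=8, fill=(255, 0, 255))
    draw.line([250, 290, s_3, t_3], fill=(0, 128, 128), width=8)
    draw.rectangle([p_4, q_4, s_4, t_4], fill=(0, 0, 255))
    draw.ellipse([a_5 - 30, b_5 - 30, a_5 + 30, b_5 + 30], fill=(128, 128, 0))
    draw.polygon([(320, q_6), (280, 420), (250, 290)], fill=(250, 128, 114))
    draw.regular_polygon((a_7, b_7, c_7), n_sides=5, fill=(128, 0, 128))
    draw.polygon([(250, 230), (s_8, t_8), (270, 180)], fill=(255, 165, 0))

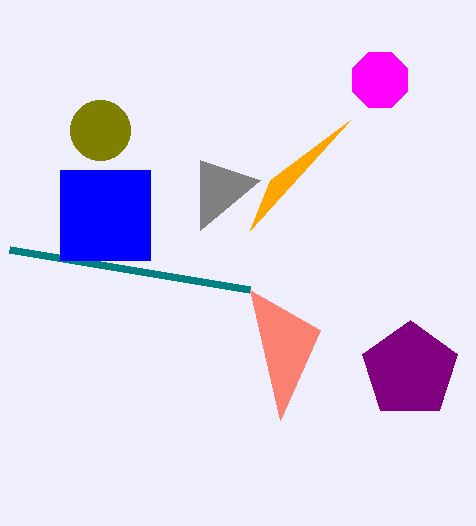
u_1 = 260
v_1 = 180
a_2 = 380
b_2 = 80
c_2 = 30
s_3 = 10
t_3 = 250
p_4 = 60
q_4 = 170
s_4 = 150
t_4 = 260
a_5 = 100
b_5 = 130
q_6 = 330
a_7 = 410
b_7 = 370
c_7 = 50
s_8 = 350
t_8 = 120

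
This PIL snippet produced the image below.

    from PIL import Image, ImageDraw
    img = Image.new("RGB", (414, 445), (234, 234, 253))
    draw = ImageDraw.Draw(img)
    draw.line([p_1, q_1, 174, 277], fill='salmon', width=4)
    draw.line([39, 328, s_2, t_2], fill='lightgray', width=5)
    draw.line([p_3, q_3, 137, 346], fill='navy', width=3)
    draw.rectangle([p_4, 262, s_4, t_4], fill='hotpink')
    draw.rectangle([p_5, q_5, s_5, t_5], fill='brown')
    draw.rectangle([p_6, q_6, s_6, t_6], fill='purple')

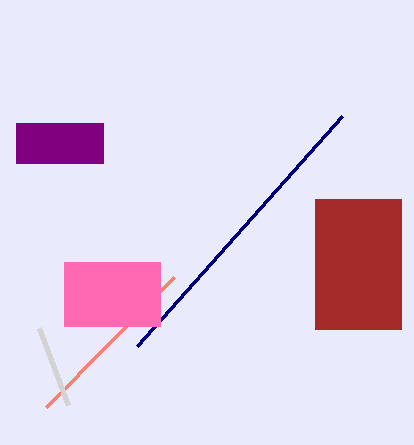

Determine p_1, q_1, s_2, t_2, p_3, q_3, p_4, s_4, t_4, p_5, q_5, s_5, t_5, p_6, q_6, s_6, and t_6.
p_1 = 46, q_1 = 407, s_2 = 68, t_2 = 405, p_3 = 342, q_3 = 116, p_4 = 64, s_4 = 160, t_4 = 326, p_5 = 315, q_5 = 199, s_5 = 401, t_5 = 329, p_6 = 16, q_6 = 123, s_6 = 103, t_6 = 163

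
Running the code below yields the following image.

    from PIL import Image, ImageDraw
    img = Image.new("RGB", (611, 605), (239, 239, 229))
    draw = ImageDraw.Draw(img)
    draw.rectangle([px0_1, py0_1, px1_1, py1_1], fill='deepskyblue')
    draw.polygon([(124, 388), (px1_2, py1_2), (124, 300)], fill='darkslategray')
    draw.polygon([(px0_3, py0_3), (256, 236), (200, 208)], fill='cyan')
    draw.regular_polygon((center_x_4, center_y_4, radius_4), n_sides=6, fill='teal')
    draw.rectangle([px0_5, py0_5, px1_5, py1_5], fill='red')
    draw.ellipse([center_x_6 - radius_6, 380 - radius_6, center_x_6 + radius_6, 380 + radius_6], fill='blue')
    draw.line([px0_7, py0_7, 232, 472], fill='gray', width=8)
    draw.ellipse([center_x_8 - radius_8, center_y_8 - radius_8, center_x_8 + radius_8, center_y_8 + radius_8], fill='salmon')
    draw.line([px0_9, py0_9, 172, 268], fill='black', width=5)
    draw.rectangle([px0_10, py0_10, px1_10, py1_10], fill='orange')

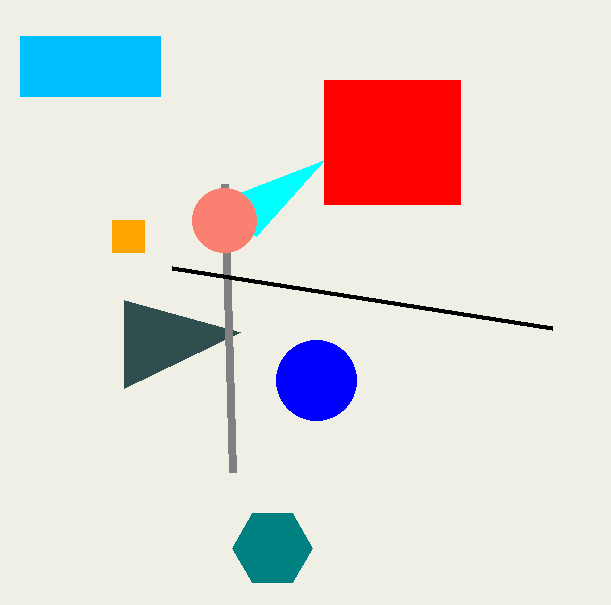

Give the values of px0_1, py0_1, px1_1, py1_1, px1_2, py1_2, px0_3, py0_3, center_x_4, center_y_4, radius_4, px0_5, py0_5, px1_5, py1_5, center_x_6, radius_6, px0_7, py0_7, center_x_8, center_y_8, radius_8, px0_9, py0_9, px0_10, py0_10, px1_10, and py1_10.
px0_1 = 20, py0_1 = 36, px1_1 = 160, py1_1 = 96, px1_2 = 240, py1_2 = 332, px0_3 = 324, py0_3 = 160, center_x_4 = 272, center_y_4 = 548, radius_4 = 40, px0_5 = 324, py0_5 = 80, px1_5 = 460, py1_5 = 204, center_x_6 = 316, radius_6 = 40, px0_7 = 224, py0_7 = 184, center_x_8 = 224, center_y_8 = 220, radius_8 = 32, px0_9 = 552, py0_9 = 328, px0_10 = 112, py0_10 = 220, px1_10 = 144, py1_10 = 252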